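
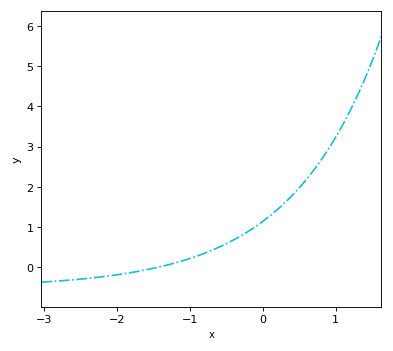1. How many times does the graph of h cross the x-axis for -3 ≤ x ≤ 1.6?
1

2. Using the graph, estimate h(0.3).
1.6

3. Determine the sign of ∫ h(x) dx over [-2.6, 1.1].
positive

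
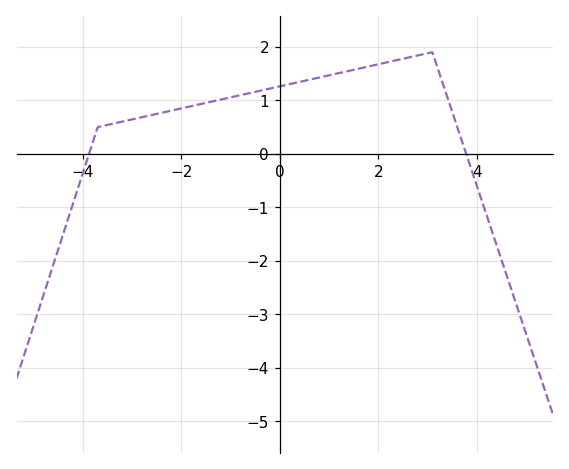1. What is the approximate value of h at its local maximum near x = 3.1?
1.9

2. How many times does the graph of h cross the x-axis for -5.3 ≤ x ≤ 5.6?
2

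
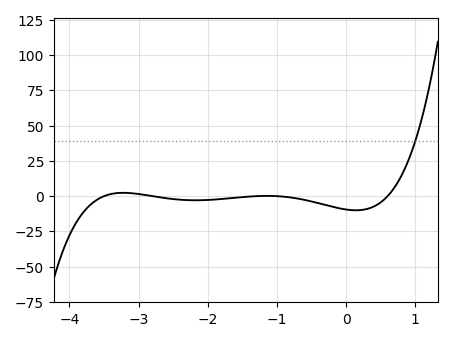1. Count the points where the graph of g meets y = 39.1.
1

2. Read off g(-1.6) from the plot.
-2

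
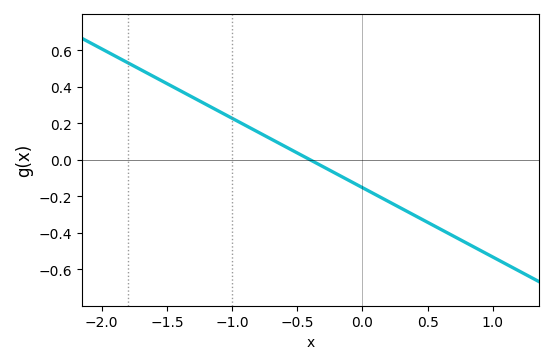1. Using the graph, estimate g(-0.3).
-0.04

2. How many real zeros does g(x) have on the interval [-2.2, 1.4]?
1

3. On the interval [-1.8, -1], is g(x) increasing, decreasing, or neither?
decreasing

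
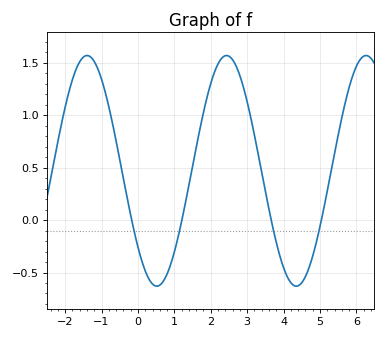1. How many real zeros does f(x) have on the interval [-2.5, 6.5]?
4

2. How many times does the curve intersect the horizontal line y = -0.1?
4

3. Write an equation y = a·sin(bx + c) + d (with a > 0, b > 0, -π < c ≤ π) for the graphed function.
y = 1.1sin(1.6x - 2.4) + 0.47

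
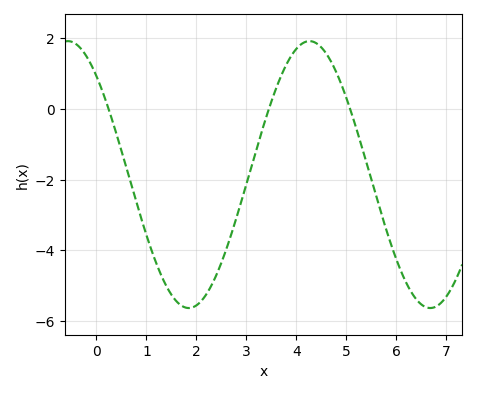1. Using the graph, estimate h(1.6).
-5.45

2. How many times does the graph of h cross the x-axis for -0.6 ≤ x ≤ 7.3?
3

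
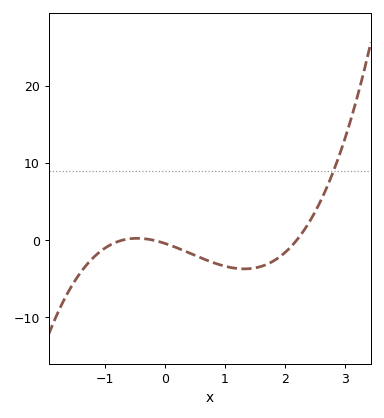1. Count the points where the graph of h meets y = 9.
1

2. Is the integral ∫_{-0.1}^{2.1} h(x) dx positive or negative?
negative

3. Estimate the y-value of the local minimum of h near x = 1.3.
-4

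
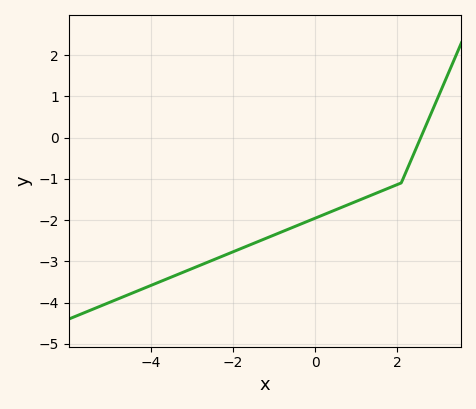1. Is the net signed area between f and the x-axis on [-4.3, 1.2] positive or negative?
negative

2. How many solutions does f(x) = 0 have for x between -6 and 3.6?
1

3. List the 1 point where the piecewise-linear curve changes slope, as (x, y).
(2.1, -1.1)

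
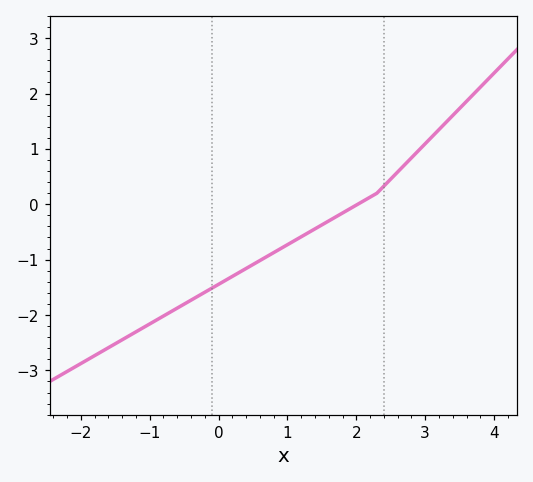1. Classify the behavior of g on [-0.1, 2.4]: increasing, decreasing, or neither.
increasing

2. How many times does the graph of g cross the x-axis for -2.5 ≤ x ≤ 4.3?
1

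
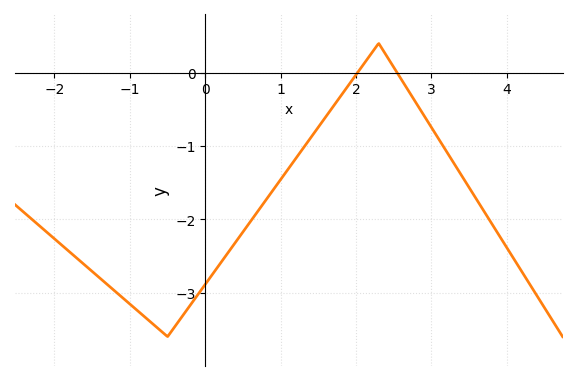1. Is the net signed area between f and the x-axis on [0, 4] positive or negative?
negative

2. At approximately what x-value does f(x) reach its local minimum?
-0.501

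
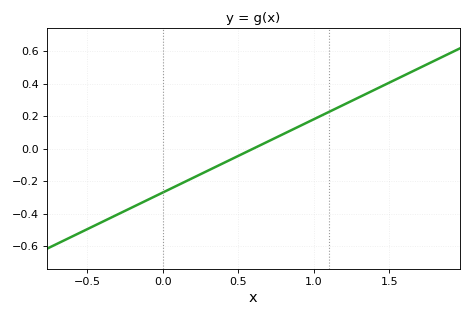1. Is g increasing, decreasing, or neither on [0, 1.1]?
increasing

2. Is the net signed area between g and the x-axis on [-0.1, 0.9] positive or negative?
negative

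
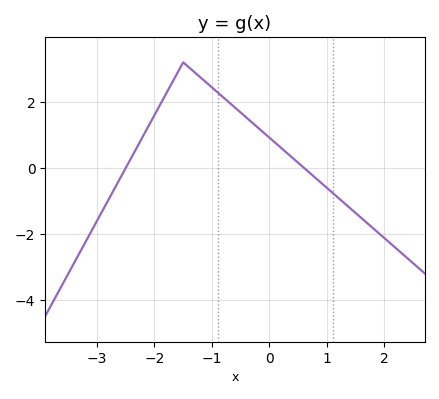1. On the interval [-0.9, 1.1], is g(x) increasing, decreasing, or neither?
decreasing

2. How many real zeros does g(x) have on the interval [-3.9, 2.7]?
2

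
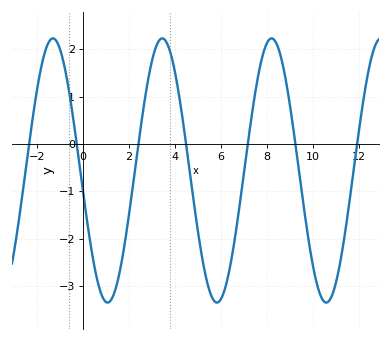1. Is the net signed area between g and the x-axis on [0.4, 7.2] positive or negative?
negative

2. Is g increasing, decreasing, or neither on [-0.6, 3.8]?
neither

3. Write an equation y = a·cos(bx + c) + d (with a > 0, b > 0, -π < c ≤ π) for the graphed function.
y = 2.79cos(1.3x + 1.7) - 0.56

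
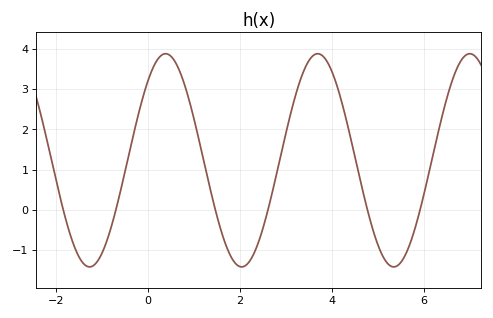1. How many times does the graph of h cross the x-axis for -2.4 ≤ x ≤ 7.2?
6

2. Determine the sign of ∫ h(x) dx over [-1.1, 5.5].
positive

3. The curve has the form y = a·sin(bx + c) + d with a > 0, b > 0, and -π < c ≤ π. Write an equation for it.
y = 2.65sin(1.9x + 0.84) + 1.23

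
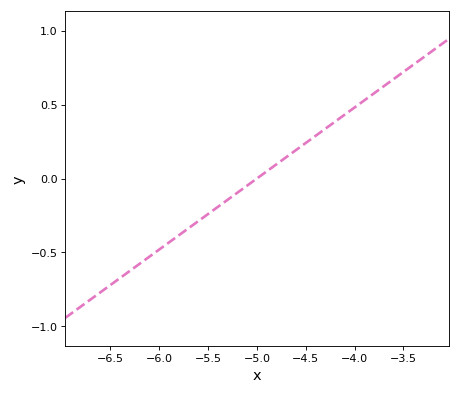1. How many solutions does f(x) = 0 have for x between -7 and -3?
1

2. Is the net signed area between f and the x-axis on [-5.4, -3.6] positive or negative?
positive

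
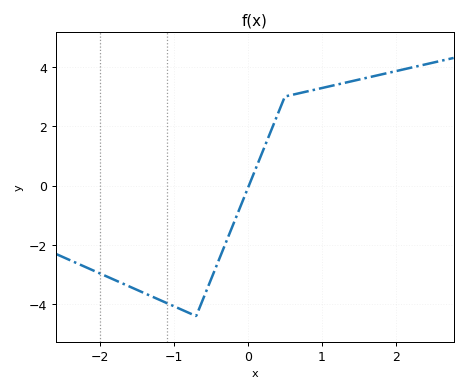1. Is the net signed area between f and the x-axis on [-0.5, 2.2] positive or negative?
positive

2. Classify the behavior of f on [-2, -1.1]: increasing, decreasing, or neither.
decreasing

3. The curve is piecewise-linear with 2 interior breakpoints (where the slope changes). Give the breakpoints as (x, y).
(-0.7, -4.4); (0.5, 3)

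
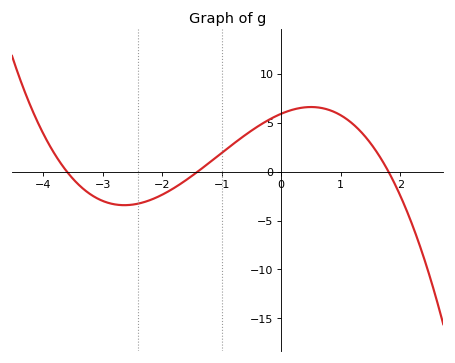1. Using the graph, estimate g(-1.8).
-1.5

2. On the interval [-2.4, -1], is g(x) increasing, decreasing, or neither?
increasing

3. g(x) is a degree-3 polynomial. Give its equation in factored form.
y = -0.65(x + 3.6)(x + 1.4)(x - 1.8)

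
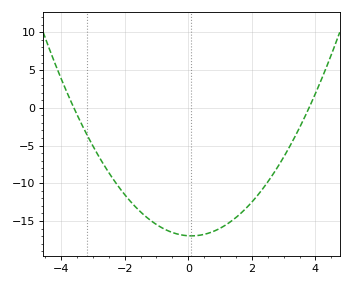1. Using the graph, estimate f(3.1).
-5.82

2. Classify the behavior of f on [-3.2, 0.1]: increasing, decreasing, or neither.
decreasing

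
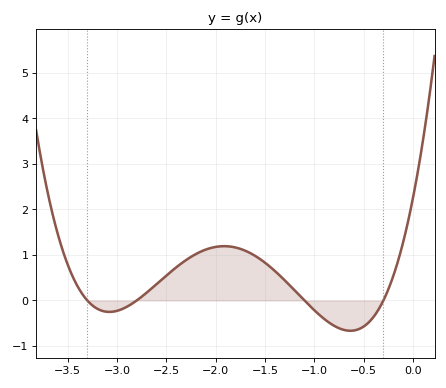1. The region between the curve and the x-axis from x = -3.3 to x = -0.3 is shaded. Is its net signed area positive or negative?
positive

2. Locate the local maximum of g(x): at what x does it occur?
-1.91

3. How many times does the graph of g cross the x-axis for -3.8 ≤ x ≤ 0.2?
4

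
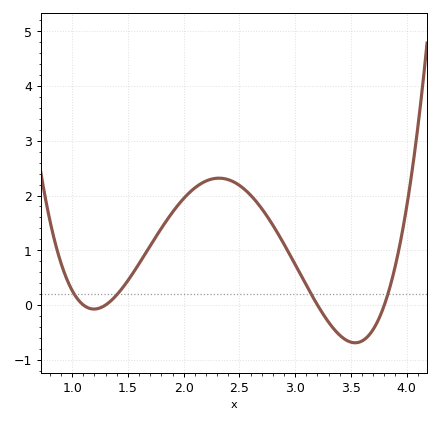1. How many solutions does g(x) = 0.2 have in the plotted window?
4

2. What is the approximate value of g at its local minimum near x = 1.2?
-0.1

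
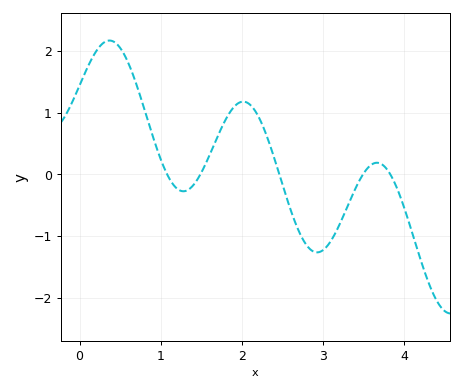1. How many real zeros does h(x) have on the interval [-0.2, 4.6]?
5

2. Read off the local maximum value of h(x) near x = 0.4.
2.17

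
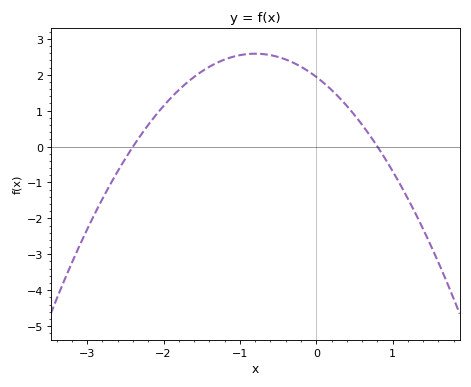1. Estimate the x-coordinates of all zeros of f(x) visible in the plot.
-2.4, 0.8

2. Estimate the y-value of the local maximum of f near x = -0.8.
2.6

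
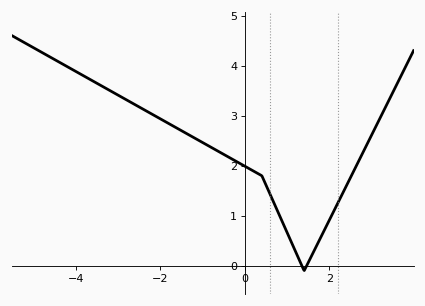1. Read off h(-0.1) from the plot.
2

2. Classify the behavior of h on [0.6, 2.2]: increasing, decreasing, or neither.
neither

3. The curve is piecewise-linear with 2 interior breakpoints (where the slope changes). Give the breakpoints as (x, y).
(0.4, 1.8); (1.4, -0.1)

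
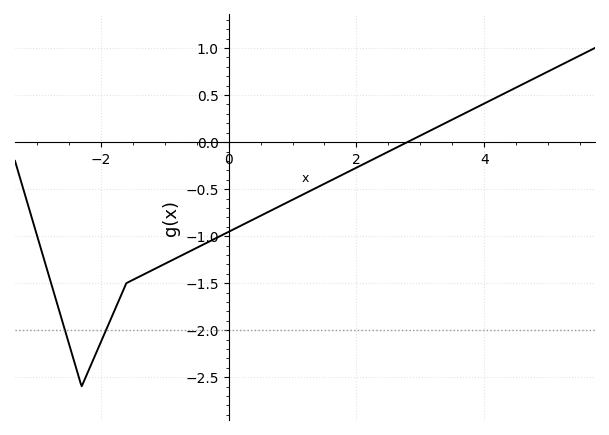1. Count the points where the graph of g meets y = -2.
2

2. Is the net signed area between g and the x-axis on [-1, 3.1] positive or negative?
negative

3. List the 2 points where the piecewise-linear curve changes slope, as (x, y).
(-2.3, -2.6); (-1.6, -1.5)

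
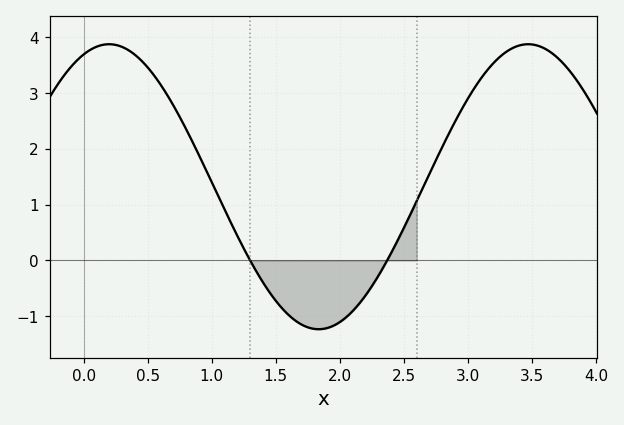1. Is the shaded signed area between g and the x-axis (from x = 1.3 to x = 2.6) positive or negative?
negative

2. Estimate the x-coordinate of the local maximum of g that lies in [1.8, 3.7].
3.5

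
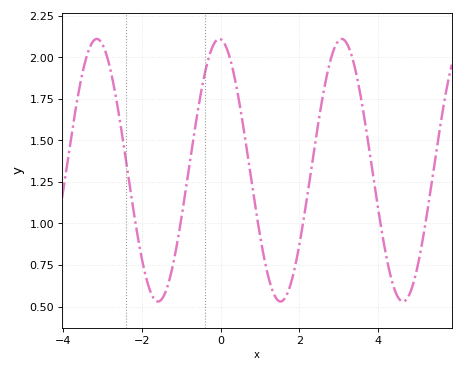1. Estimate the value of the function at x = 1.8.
0.66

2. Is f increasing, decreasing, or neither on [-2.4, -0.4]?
neither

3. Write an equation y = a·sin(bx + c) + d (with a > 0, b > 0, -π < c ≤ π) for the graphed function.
y = 0.79sin(2x + 1.6) + 1.32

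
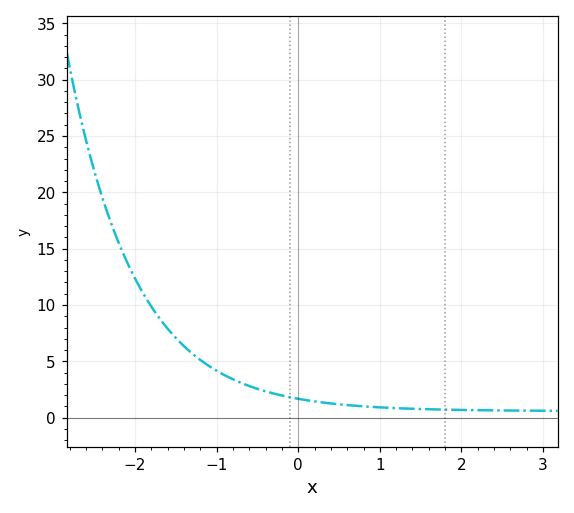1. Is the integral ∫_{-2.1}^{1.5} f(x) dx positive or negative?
positive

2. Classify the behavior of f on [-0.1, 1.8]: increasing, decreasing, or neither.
decreasing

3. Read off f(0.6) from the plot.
1.11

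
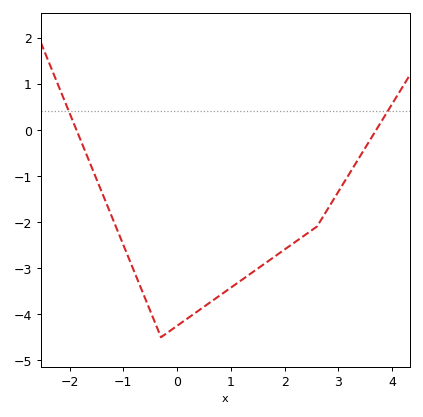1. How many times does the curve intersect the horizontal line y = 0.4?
2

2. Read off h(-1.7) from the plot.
-0.493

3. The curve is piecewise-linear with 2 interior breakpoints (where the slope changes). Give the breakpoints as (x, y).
(-0.3, -4.5); (2.6, -2.1)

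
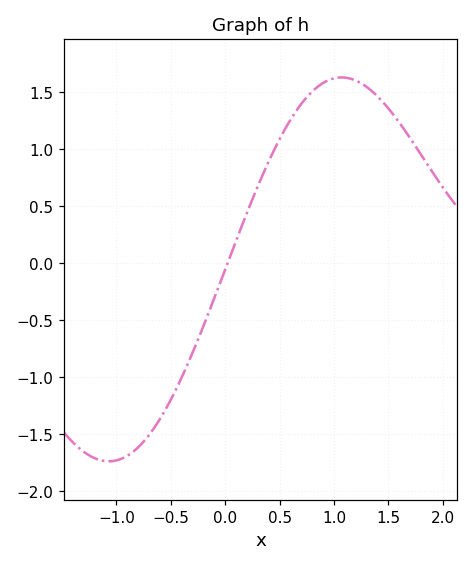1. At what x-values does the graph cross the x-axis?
0.021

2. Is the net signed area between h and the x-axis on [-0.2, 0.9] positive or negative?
positive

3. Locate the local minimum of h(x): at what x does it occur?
-1.07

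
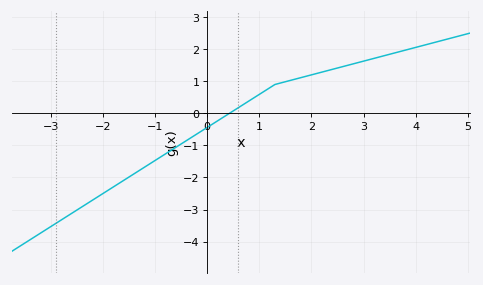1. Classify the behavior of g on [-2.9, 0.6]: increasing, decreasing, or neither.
increasing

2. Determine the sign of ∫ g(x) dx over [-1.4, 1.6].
negative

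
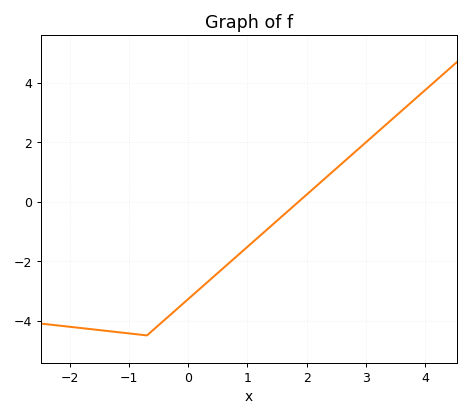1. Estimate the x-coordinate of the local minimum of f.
-0.7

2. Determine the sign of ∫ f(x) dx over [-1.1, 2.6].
negative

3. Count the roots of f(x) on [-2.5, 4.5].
1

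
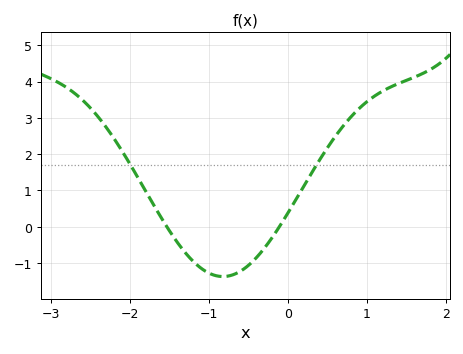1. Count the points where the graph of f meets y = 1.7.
2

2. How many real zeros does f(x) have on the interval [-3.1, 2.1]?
2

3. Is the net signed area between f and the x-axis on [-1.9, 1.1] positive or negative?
positive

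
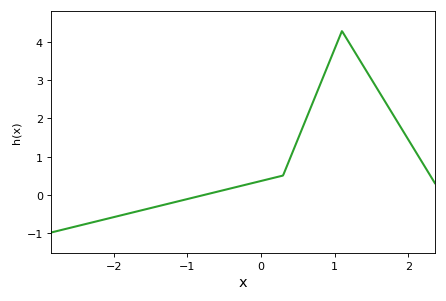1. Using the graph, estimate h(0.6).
1.92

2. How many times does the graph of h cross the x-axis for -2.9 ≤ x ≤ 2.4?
1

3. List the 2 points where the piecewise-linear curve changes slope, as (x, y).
(0.3, 0.5); (1.1, 4.3)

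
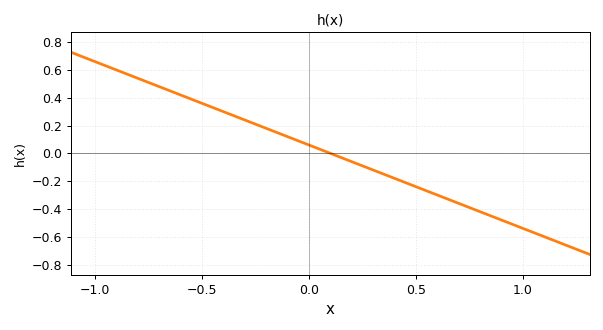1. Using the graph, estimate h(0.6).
-0.3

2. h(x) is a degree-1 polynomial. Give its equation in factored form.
y = -0.6(x - 0.1)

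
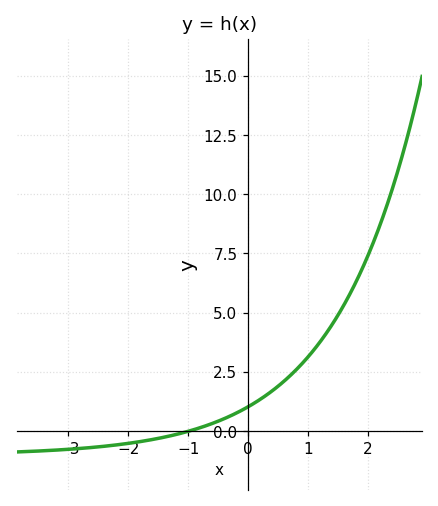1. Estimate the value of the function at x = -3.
-0.778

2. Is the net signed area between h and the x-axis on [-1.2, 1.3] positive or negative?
positive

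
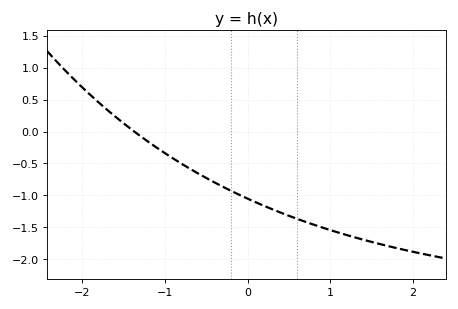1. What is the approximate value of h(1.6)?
-1.75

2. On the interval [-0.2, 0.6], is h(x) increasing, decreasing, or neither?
decreasing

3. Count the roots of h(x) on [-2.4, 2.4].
1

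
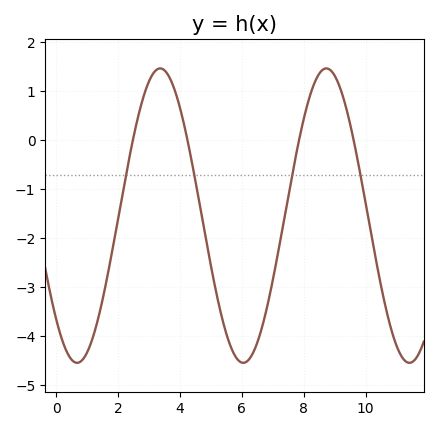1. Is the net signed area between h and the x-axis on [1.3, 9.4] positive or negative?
negative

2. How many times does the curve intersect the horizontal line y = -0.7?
4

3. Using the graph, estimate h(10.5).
-3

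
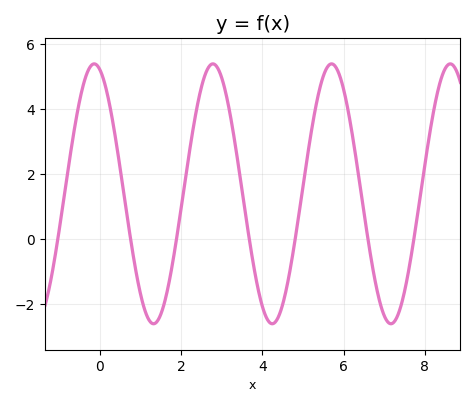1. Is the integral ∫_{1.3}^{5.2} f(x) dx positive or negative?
positive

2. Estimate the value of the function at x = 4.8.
-0.074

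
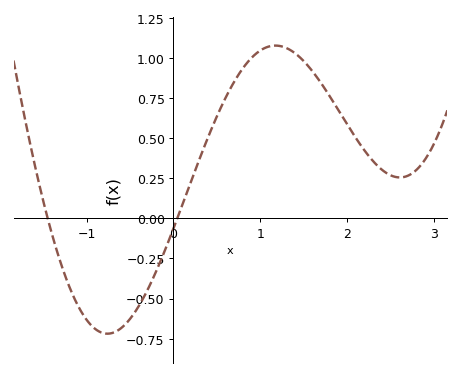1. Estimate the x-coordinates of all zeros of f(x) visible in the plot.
-1.5, 0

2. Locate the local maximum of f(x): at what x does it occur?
1.2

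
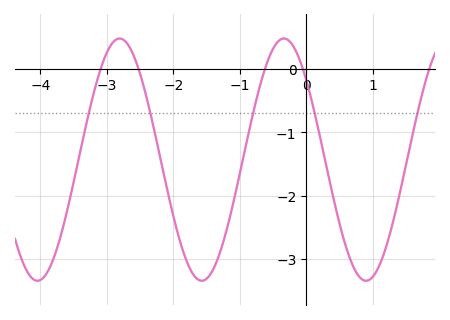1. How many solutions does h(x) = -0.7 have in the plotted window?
5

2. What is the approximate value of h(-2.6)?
0.218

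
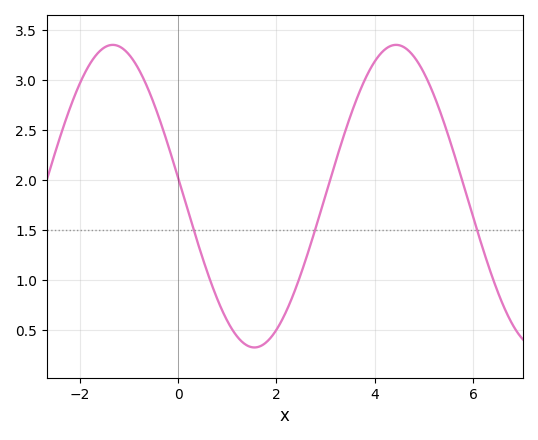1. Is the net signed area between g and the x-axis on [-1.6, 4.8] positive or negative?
positive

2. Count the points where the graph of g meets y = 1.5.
3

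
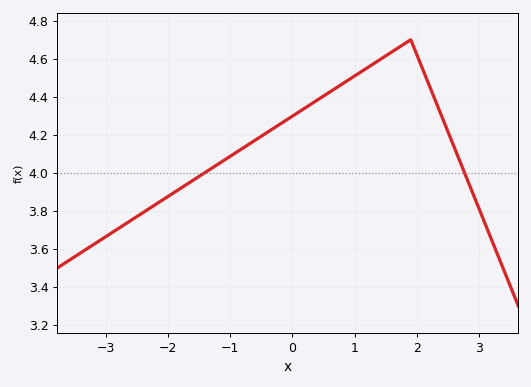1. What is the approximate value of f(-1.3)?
4.02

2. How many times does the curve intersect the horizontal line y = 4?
2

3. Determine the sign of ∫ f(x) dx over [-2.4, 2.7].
positive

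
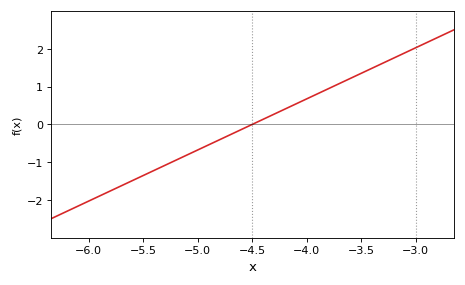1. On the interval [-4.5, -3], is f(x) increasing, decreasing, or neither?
increasing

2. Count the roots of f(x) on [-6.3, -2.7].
1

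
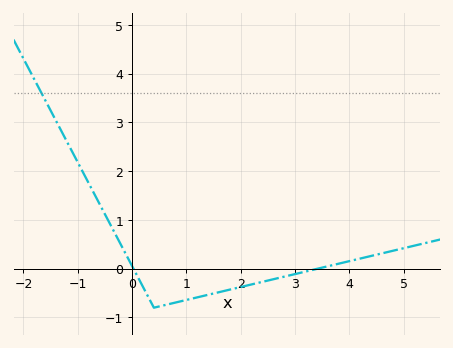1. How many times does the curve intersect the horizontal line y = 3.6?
1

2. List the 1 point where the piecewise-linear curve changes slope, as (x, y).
(0.4, -0.8)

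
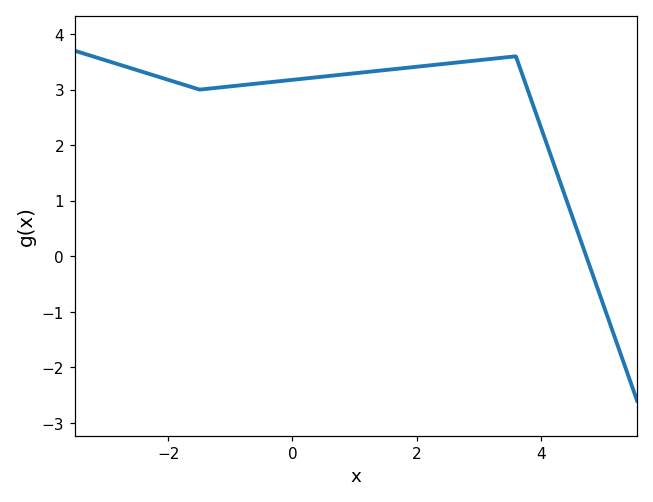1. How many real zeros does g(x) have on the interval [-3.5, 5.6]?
1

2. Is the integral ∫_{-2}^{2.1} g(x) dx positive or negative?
positive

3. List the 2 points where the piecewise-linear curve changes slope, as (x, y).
(-1.5, 3); (3.6, 3.6)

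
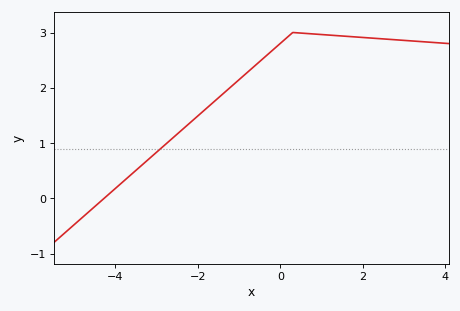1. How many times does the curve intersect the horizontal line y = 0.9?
1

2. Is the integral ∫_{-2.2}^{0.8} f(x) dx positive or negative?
positive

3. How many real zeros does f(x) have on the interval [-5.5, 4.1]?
1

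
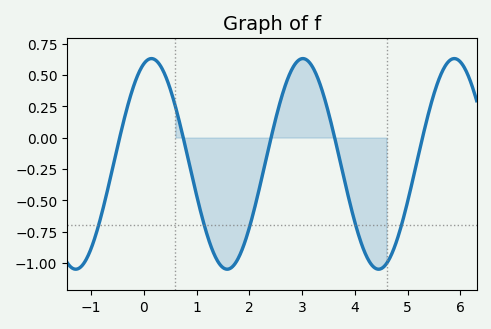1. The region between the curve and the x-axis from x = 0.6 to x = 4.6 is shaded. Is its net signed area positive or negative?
negative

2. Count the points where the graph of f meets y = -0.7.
5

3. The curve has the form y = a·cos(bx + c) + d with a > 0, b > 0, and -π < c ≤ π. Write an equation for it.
y = 0.84cos(2.2x - 0.32) - 0.21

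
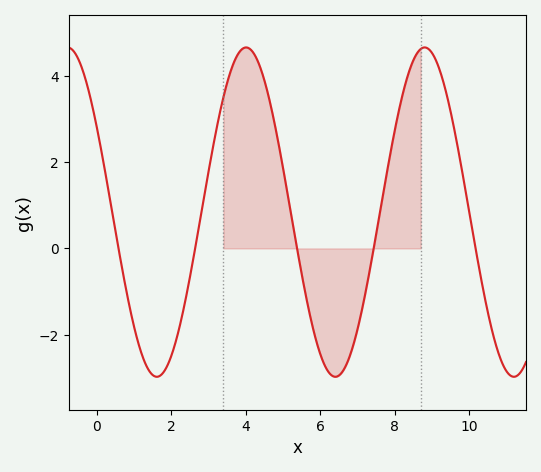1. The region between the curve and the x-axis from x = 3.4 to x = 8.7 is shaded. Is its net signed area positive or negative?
positive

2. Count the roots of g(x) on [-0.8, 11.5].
5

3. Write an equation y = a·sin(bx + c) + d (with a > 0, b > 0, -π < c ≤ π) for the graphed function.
y = 3.81sin(1.31x + 2.6) + 0.84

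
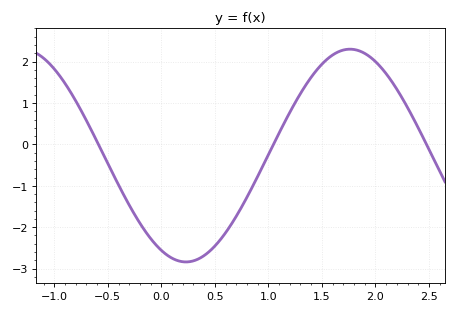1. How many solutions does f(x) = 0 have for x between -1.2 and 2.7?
3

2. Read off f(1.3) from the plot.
1.23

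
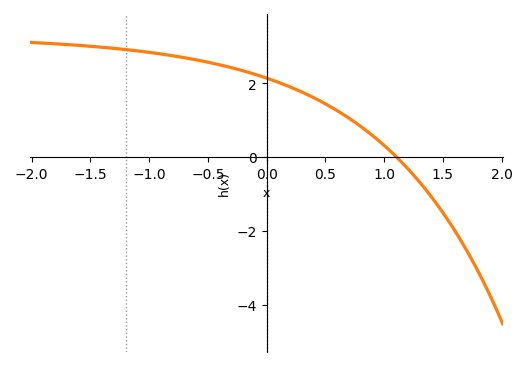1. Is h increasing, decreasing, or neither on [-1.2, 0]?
decreasing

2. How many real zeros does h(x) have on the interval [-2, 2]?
1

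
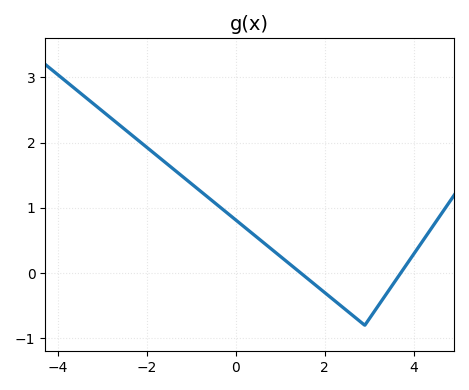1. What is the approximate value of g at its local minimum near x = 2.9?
-0.8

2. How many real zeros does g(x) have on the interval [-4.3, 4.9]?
2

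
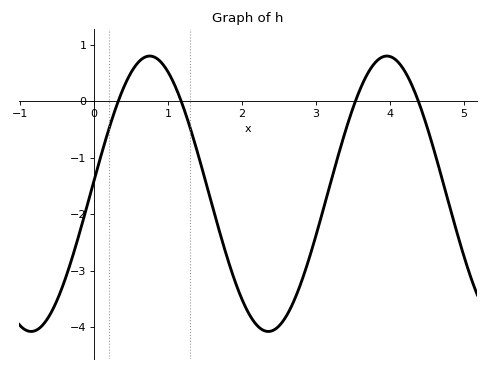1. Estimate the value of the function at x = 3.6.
0.228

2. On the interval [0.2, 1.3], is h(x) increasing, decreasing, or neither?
neither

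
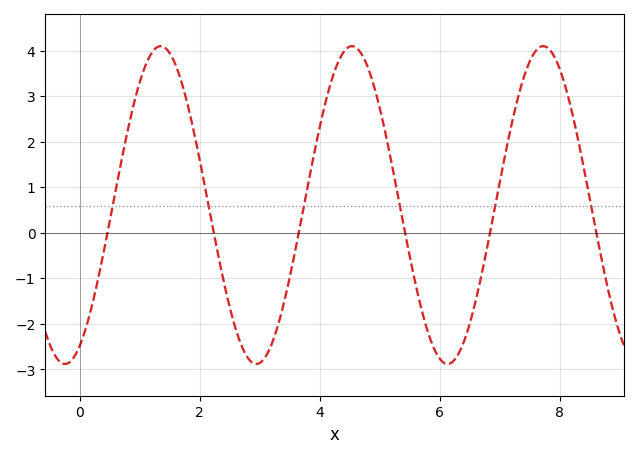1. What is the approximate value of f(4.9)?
3.2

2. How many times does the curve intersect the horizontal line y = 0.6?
6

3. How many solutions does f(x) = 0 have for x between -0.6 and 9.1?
6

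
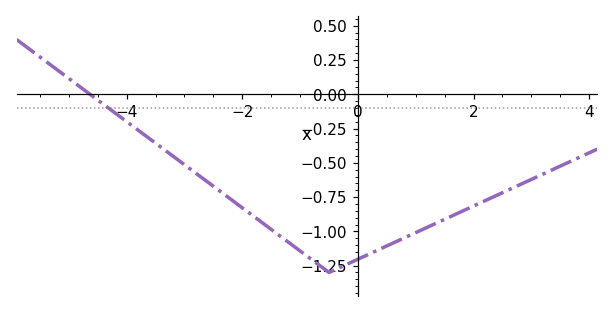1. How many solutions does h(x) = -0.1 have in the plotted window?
1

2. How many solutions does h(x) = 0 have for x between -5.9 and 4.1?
1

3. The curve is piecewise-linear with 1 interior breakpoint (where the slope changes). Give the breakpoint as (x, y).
(-0.5, -1.3)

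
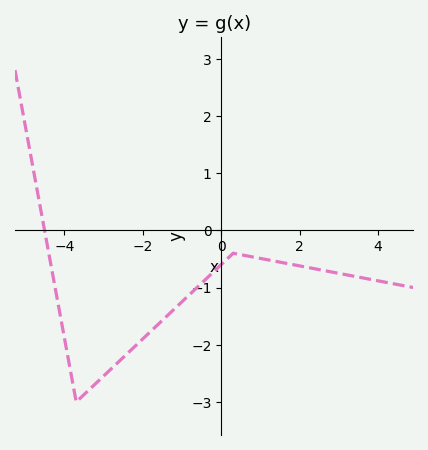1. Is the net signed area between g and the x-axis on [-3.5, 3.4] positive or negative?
negative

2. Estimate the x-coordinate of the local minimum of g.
-3.7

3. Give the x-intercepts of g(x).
-4.51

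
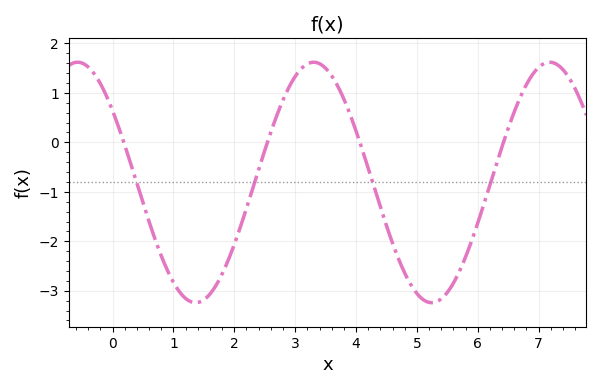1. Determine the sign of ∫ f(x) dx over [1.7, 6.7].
negative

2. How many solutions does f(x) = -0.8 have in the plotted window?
4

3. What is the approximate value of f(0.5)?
-1.2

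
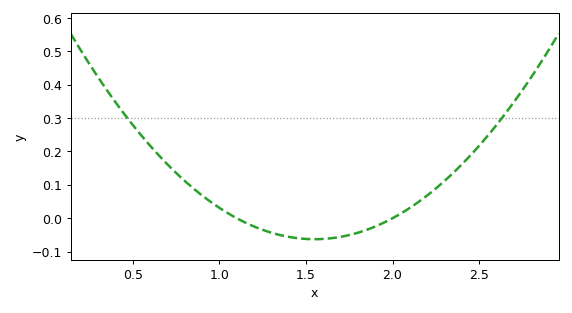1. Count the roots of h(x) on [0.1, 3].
2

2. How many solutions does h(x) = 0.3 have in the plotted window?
2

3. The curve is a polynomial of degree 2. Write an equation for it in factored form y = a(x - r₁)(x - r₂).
y = 0.31(x - 1.1)(x - 2)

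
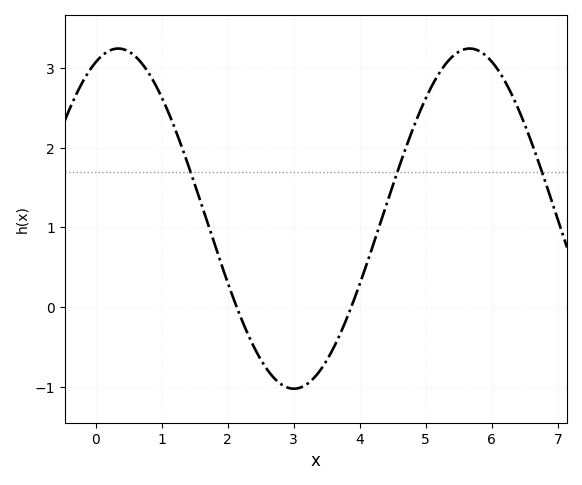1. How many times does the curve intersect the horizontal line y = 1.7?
3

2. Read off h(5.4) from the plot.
3.14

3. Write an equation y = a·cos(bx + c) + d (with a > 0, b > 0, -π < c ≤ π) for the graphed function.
y = 2.13cos(1.18x - 0.402) + 1.11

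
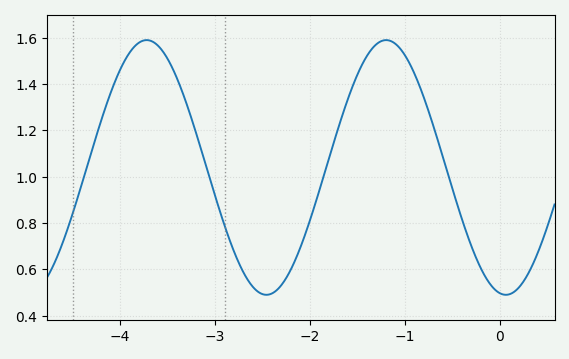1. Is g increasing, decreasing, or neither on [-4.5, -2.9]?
neither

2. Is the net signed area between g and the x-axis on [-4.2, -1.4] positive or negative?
positive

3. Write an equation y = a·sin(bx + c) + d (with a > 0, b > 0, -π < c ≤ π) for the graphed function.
y = 0.55sin(2.5x - 1.7) + 1.04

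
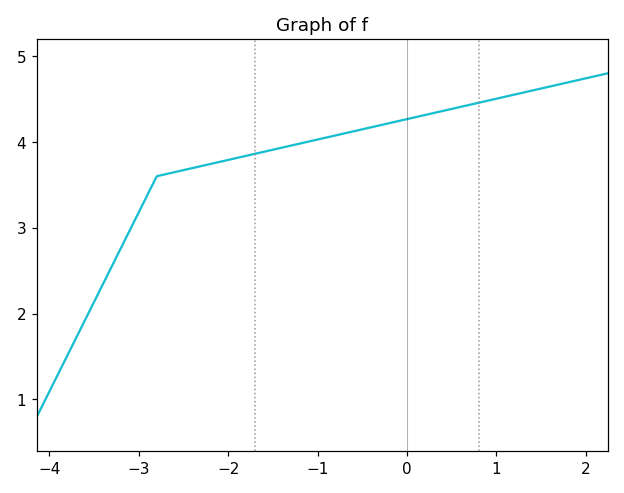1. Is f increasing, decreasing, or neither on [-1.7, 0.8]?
increasing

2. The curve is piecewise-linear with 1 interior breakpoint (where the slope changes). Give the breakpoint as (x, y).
(-2.8, 3.6)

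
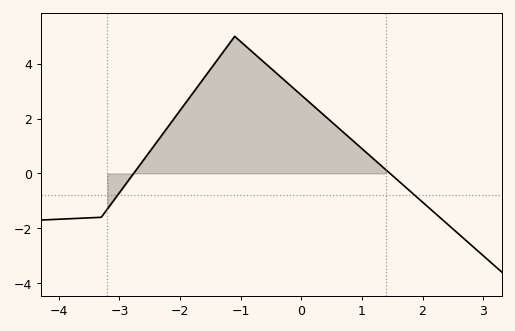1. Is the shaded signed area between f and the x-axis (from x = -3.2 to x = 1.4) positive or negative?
positive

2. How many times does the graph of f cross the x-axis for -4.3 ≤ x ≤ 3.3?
2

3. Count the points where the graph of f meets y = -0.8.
2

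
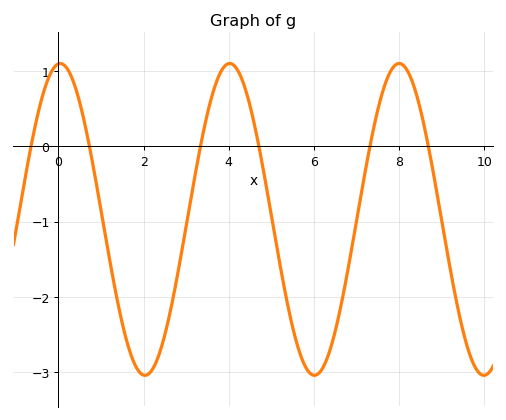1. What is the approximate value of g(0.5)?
0.6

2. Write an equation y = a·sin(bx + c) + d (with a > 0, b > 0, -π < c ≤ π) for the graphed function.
y = 2.07sin(1.6x + 1.5) - 0.97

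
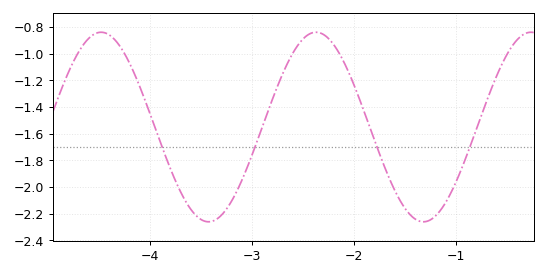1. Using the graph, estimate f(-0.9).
-1.78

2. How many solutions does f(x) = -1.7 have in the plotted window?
4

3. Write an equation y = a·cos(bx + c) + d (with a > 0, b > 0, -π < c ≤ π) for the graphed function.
y = 0.71cos(3x + 0.79) - 1.55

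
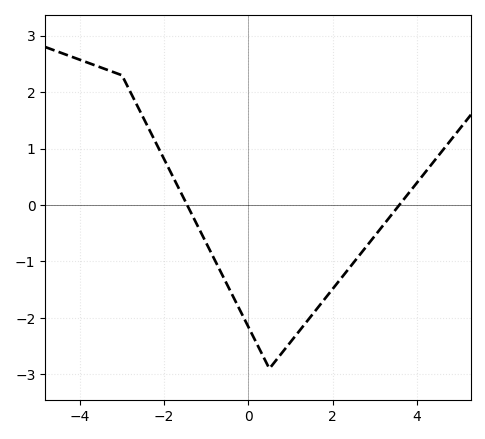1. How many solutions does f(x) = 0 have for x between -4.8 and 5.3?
2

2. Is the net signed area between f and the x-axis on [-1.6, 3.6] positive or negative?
negative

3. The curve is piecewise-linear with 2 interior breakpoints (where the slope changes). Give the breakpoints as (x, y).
(-3, 2.3); (0.5, -2.9)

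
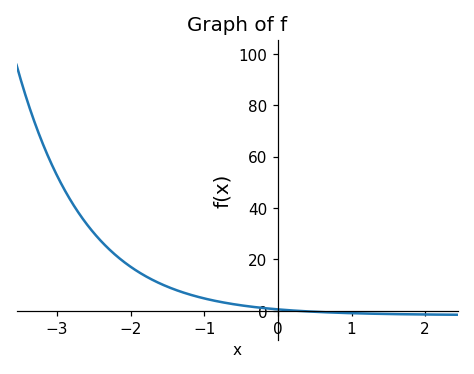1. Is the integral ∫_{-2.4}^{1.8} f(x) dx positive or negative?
positive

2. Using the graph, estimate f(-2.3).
24.1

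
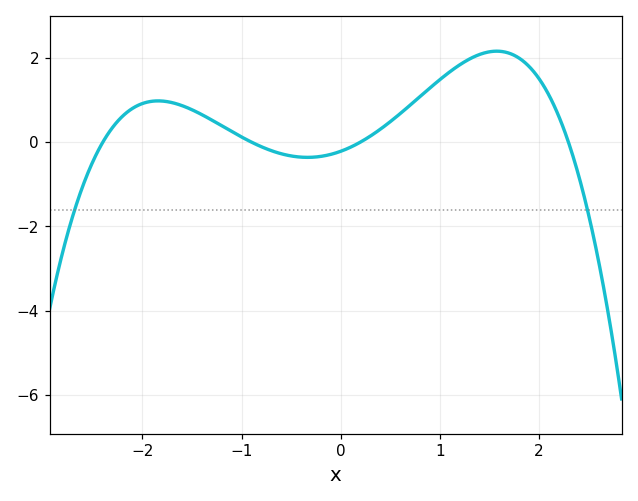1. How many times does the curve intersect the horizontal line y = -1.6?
2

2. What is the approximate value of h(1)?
1.48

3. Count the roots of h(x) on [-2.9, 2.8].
4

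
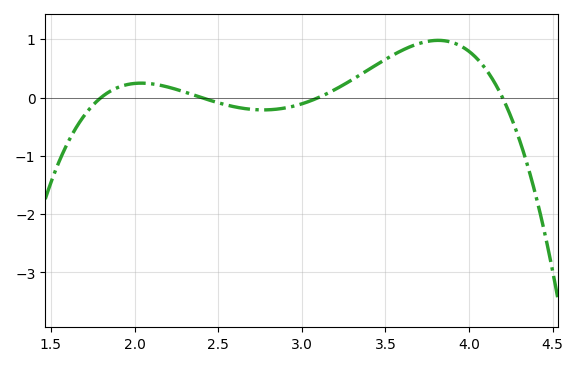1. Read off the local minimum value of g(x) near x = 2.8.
-0.212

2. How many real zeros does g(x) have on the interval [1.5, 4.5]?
4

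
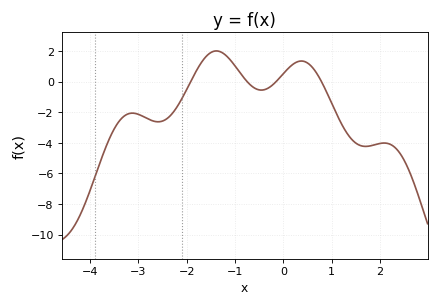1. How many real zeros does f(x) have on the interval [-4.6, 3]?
4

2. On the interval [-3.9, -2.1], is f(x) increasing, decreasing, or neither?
neither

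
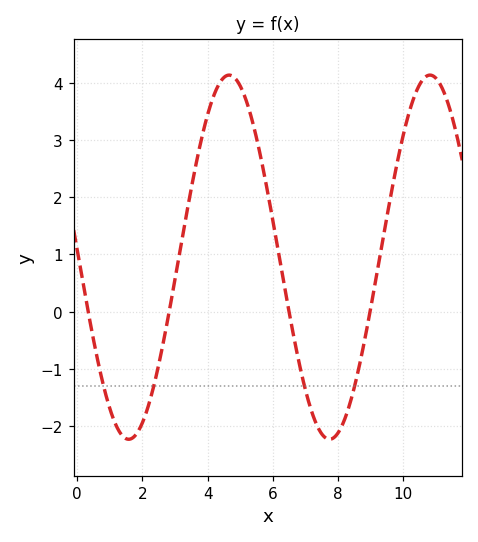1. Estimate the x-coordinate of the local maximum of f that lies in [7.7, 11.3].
10.8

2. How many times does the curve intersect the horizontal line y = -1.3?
4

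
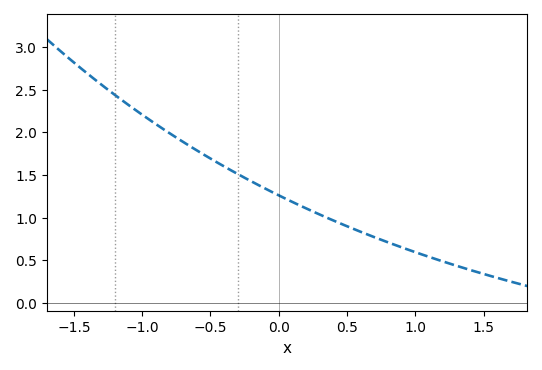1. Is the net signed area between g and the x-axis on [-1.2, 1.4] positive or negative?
positive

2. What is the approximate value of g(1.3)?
0.434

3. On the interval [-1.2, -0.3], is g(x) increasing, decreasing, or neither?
decreasing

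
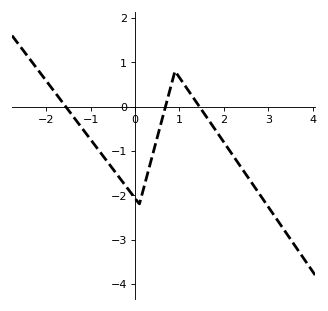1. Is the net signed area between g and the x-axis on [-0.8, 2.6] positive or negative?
negative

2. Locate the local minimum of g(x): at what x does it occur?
0.1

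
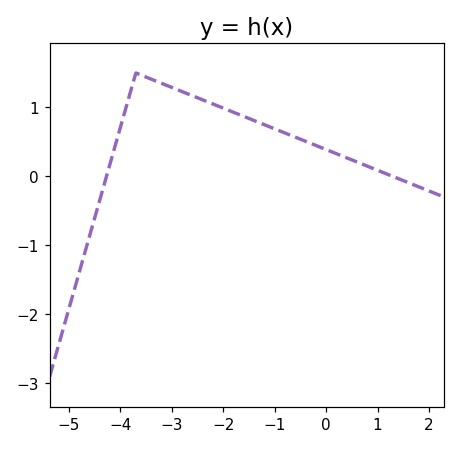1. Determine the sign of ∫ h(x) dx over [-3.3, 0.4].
positive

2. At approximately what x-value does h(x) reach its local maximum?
-3.7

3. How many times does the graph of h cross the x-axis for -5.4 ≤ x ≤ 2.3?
2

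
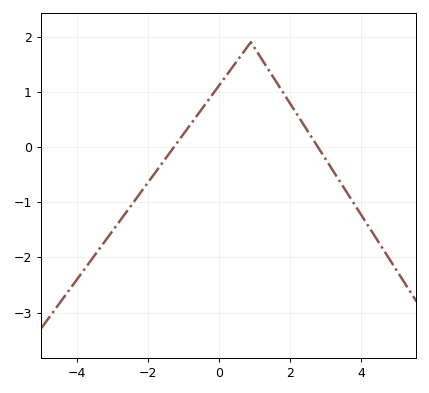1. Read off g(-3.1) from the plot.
-1.6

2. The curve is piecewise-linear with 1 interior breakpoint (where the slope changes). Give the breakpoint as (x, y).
(0.9, 1.9)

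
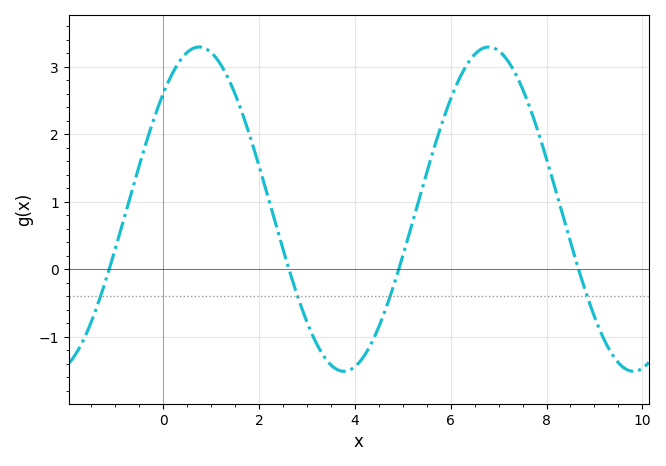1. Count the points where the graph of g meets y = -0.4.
4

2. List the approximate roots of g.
-1.2, 2.6, 5, 8.6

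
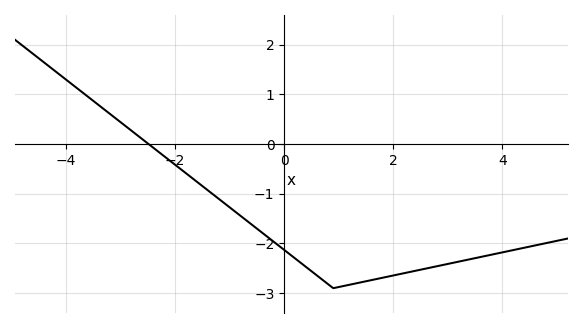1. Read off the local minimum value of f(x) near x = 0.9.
-2.9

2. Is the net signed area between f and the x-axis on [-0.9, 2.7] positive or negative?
negative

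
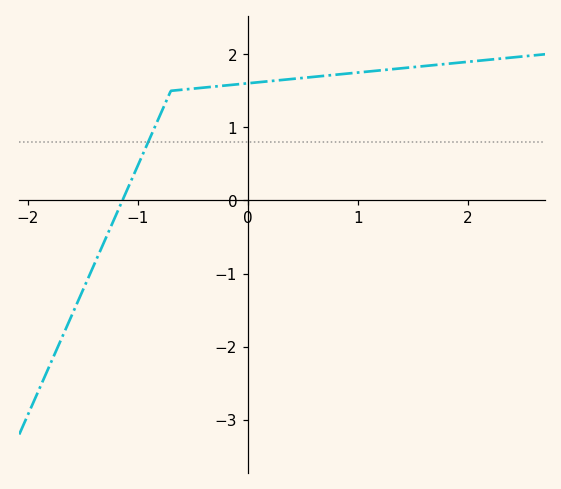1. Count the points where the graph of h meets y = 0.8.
1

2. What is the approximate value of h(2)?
1.9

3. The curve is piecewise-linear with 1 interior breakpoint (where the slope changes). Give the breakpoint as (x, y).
(-0.7, 1.5)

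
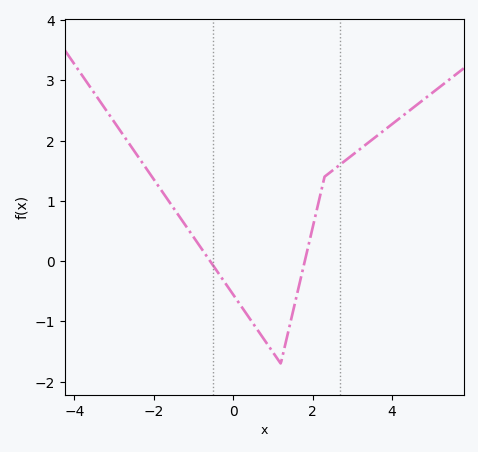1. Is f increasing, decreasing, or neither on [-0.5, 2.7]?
neither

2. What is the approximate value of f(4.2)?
2.37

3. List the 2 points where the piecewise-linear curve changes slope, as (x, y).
(1.2, -1.7); (2.3, 1.4)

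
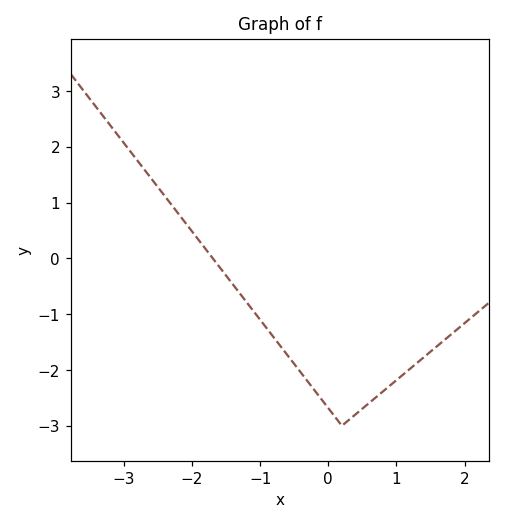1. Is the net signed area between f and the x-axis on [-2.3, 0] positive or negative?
negative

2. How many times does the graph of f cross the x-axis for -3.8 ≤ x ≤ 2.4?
1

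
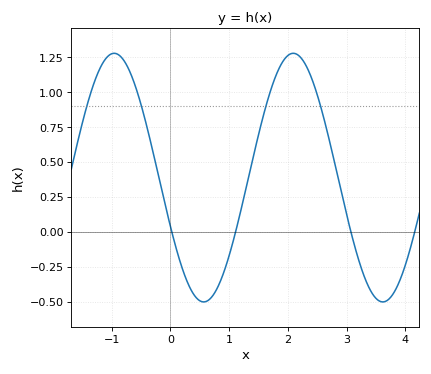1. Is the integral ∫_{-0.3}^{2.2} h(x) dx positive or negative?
positive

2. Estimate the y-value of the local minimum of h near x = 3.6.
-0.5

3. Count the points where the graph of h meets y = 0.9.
4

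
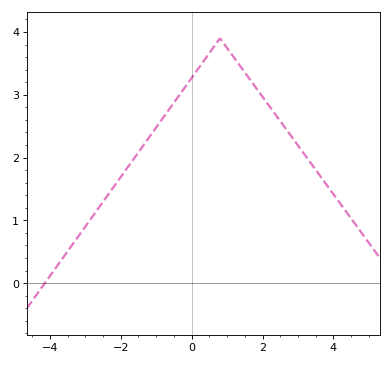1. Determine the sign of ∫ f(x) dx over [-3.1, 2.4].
positive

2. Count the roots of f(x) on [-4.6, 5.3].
1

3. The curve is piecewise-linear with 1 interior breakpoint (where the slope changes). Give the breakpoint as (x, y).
(0.8, 3.9)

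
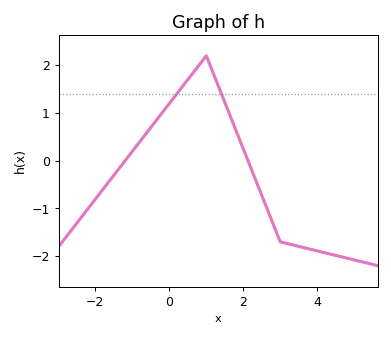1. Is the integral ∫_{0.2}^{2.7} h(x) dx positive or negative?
positive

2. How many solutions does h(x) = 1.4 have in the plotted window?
2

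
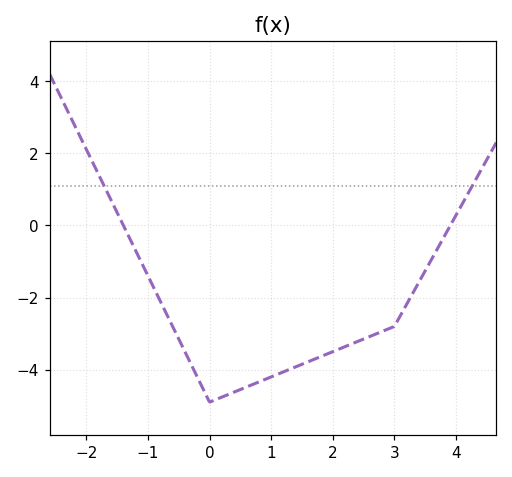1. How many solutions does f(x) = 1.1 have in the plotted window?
2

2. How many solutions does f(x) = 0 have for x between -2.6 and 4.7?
2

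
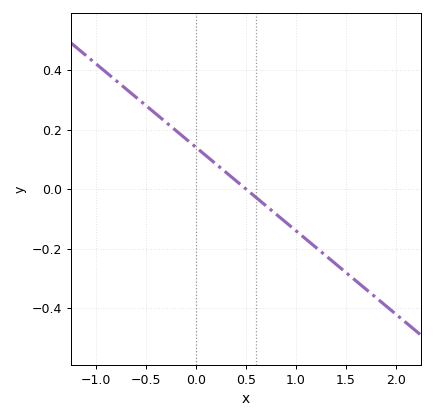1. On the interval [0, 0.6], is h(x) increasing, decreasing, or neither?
decreasing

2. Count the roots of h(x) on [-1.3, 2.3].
1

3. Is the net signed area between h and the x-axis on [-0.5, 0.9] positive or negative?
positive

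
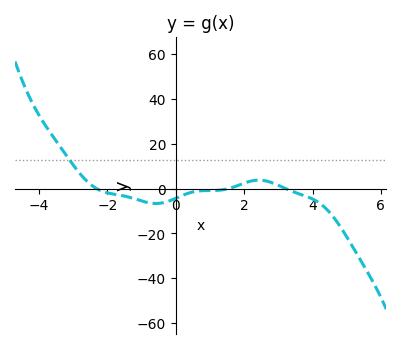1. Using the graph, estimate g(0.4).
-1.88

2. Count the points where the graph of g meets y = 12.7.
1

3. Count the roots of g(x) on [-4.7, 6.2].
3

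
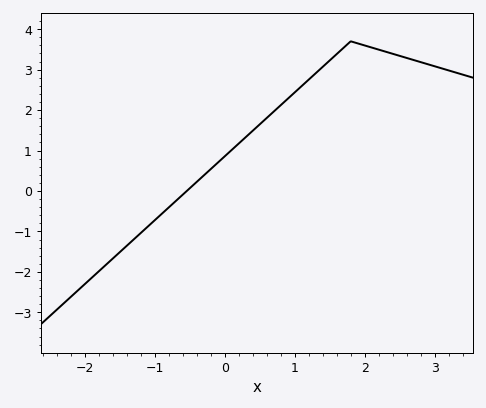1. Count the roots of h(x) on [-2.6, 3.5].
1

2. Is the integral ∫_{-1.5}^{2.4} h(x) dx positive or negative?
positive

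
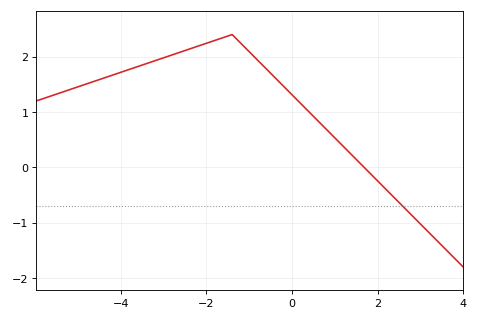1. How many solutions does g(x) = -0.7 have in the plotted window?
1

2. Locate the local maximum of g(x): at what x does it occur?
-1.4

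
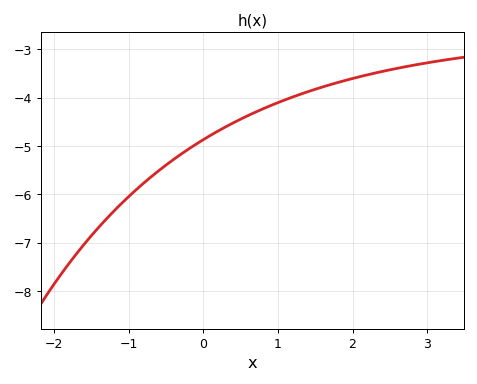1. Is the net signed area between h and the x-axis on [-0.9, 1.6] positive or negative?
negative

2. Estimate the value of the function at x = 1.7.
-3.73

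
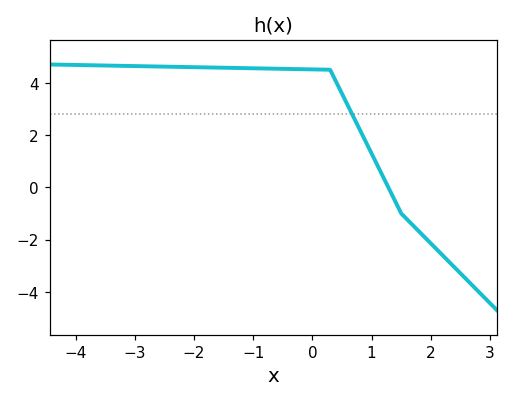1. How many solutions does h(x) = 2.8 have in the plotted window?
1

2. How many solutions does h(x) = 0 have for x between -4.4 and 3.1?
1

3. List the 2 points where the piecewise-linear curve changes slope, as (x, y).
(0.3, 4.5); (1.5, -1)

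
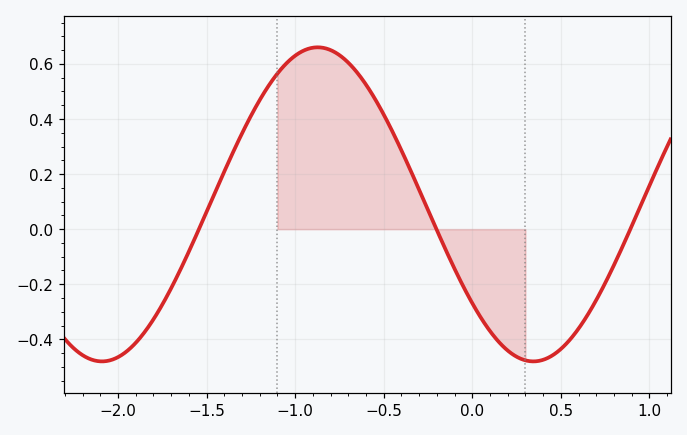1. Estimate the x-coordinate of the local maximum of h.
-0.85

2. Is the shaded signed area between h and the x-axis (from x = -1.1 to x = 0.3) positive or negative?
positive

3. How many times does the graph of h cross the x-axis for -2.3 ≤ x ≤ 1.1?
3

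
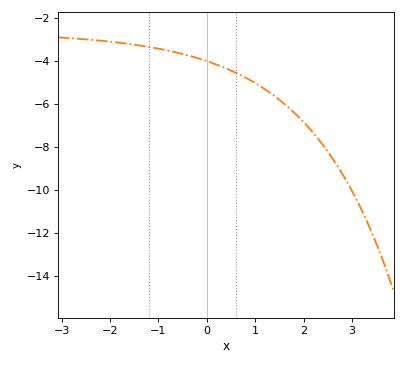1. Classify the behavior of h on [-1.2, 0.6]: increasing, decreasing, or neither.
decreasing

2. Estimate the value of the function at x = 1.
-5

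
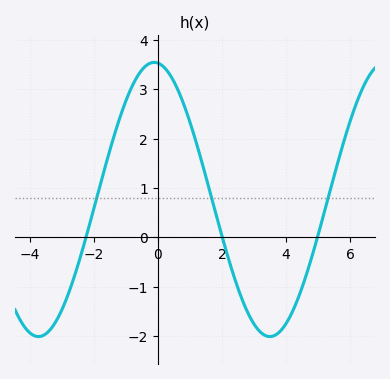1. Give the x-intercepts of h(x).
-2.2, 2, 5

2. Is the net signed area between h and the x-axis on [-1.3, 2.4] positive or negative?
positive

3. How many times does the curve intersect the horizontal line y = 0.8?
3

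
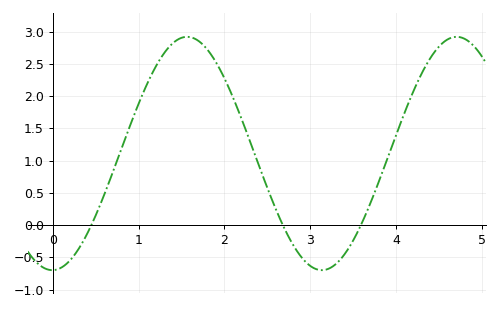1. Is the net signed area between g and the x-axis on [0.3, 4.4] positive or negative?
positive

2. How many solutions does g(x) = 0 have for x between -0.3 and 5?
3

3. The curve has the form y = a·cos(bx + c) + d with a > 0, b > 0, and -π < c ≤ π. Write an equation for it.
y = 1.81cos(2x - 3.13) + 1.11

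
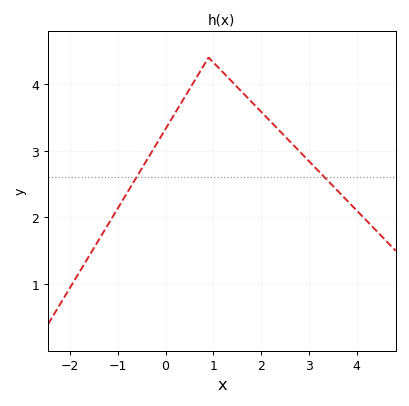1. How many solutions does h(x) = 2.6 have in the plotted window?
2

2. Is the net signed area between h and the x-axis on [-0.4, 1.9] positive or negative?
positive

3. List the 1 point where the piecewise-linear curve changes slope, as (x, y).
(0.9, 4.4)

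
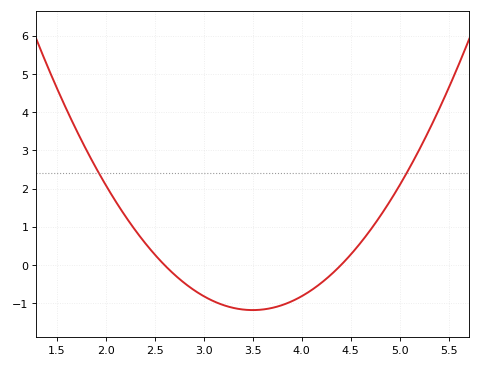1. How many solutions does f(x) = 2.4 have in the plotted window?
2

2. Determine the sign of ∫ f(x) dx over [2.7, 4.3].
negative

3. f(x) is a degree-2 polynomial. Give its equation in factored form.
y = 1.45(x - 2.6)(x - 4.4)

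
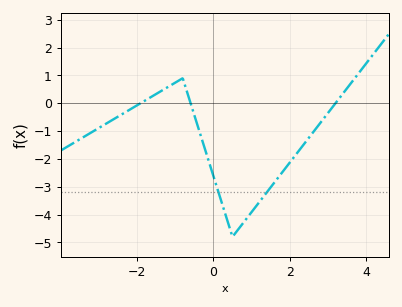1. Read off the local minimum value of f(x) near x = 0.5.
-4.8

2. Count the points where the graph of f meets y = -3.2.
2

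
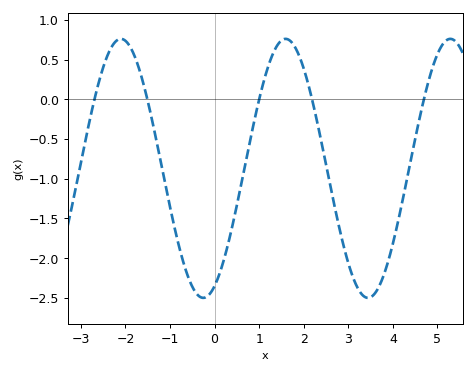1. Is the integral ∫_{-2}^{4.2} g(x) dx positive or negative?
negative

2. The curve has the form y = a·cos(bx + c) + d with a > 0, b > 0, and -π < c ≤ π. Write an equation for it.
y = 1.63cos(1.7x - 2.71) - 0.87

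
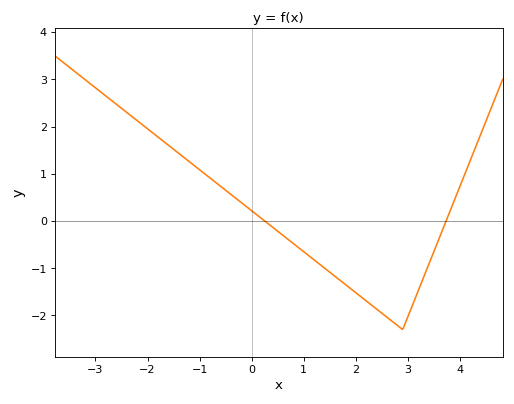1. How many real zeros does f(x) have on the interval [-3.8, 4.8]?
2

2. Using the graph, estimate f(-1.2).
1.3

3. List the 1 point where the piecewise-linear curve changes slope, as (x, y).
(2.9, -2.3)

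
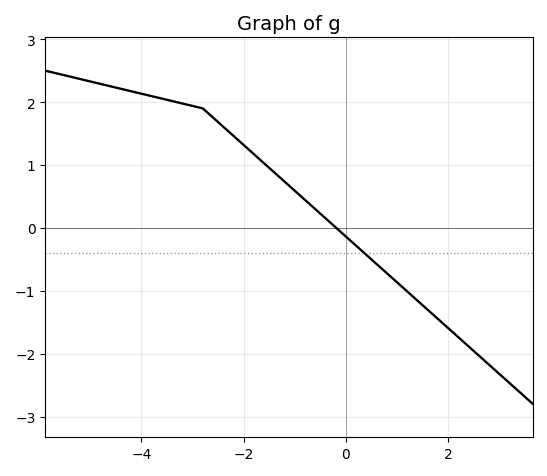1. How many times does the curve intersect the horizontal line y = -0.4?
1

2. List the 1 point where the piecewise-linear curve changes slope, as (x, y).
(-2.8, 1.9)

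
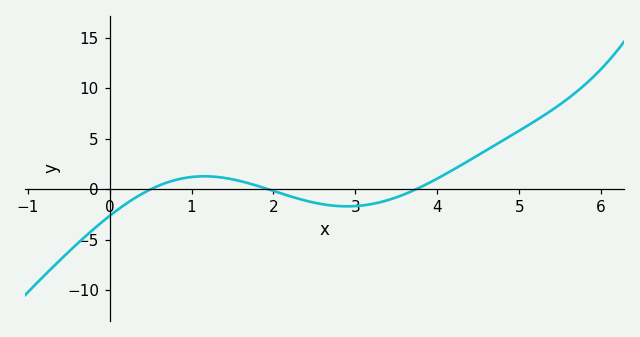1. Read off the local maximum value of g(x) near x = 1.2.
1.28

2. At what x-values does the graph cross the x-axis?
0.504, 1.93, 3.74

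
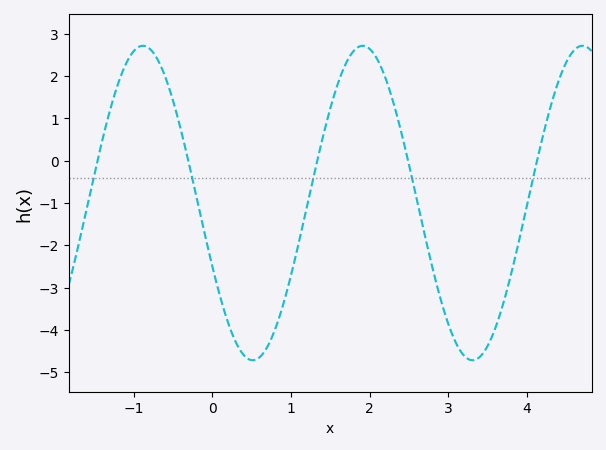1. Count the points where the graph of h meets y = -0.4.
5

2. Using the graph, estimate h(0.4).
-4.6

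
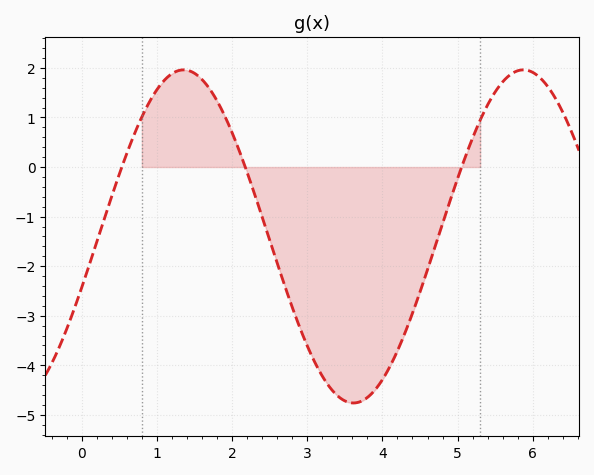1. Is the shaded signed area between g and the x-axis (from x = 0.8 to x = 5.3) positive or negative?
negative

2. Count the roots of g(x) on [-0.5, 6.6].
3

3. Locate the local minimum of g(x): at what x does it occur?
3.62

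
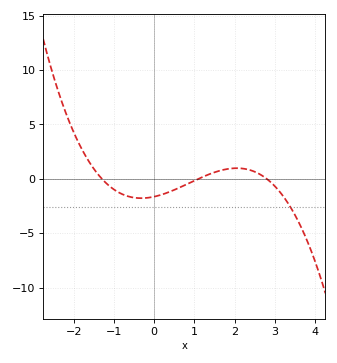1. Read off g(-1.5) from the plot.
1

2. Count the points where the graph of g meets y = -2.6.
1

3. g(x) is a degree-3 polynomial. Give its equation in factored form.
y = -0.41(x + 1.3)(x - 1.1)(x - 2.8)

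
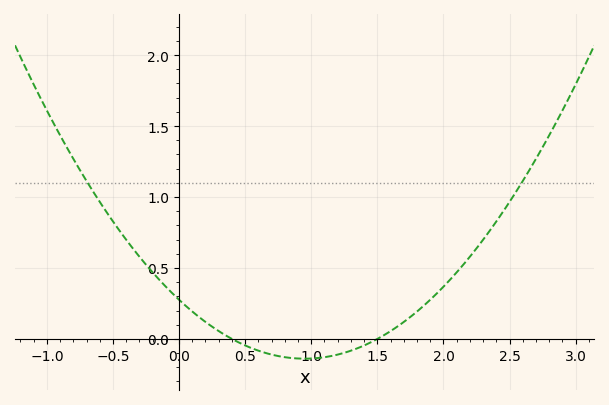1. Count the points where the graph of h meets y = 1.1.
2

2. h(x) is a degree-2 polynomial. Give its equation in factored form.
y = 0.46(x - 0.4)(x - 1.5)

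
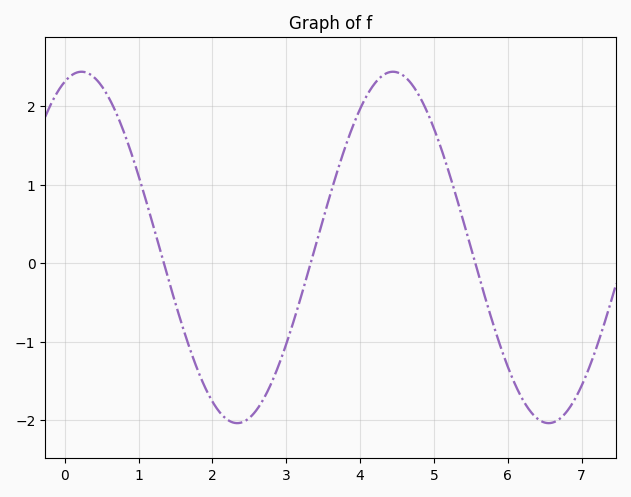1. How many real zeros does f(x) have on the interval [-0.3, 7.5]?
3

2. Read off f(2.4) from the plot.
-2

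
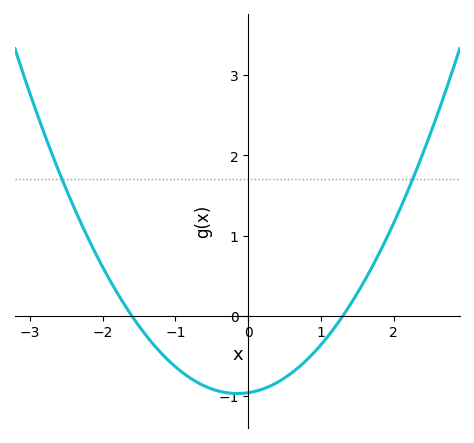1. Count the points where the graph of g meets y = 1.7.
2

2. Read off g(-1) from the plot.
-0.635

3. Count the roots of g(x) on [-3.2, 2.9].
2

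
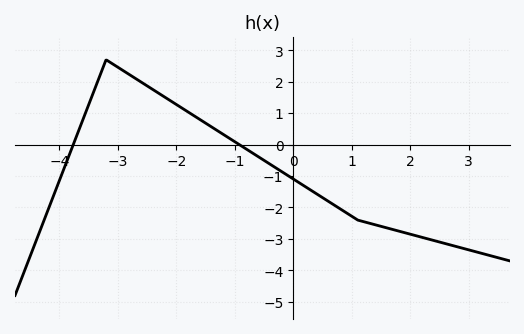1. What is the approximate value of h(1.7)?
-2.7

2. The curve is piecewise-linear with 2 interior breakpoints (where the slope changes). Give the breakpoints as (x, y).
(-3.2, 2.7); (1.1, -2.4)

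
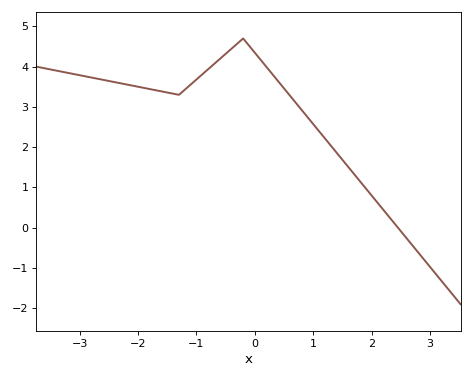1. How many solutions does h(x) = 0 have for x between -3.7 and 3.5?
1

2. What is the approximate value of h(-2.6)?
3.7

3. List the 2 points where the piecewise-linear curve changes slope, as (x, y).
(-1.3, 3.3); (-0.2, 4.7)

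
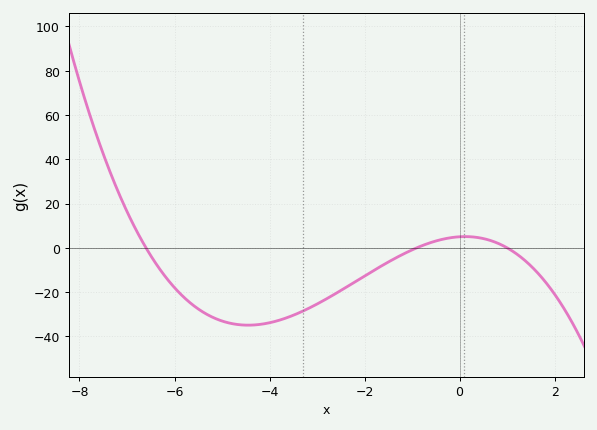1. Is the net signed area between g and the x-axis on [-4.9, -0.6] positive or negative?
negative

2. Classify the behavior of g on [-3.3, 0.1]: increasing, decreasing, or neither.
increasing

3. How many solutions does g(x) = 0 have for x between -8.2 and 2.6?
3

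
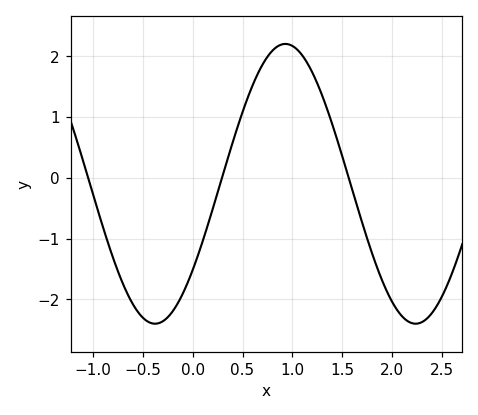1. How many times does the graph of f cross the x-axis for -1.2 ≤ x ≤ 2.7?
3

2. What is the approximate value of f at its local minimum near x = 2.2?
-2.4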